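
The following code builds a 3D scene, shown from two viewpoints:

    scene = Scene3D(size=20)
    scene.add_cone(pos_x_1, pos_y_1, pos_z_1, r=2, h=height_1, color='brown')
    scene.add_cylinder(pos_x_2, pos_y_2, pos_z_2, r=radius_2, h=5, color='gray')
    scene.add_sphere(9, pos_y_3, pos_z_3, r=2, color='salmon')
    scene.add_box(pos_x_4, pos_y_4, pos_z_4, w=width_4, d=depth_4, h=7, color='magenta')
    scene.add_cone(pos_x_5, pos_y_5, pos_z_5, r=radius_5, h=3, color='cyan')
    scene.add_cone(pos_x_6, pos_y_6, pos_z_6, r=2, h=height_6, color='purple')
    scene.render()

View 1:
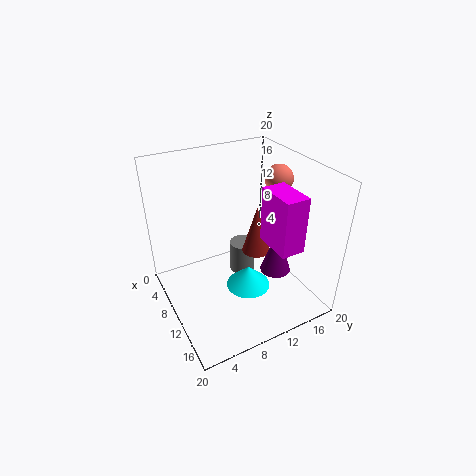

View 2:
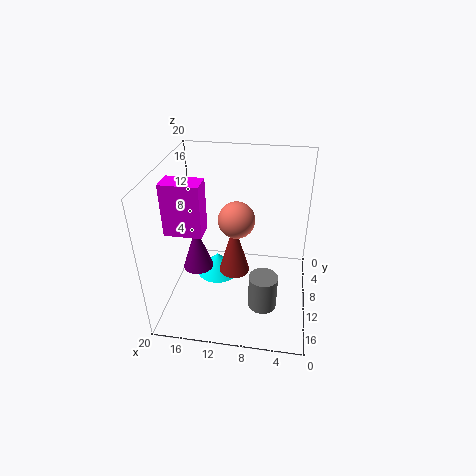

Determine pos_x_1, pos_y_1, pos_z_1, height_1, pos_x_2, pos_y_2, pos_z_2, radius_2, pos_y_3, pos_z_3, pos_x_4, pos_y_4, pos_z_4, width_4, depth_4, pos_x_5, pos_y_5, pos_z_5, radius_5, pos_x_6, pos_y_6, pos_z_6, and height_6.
pos_x_1 = 10; pos_y_1 = 13; pos_z_1 = 7; height_1 = 7; pos_x_2 = 6; pos_y_2 = 13; pos_z_2 = 1; radius_2 = 2; pos_y_3 = 17; pos_z_3 = 17; pos_x_4 = 14; pos_y_4 = 11; pos_z_4 = 12; width_4 = 5; depth_4 = 3; pos_x_5 = 13; pos_y_5 = 10; pos_z_5 = 4; radius_5 = 3; pos_x_6 = 15; pos_y_6 = 13; pos_z_6 = 7; height_6 = 6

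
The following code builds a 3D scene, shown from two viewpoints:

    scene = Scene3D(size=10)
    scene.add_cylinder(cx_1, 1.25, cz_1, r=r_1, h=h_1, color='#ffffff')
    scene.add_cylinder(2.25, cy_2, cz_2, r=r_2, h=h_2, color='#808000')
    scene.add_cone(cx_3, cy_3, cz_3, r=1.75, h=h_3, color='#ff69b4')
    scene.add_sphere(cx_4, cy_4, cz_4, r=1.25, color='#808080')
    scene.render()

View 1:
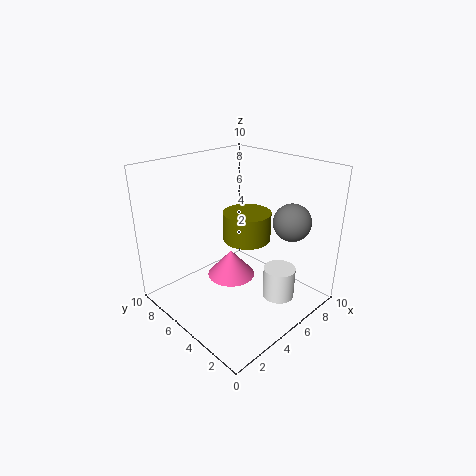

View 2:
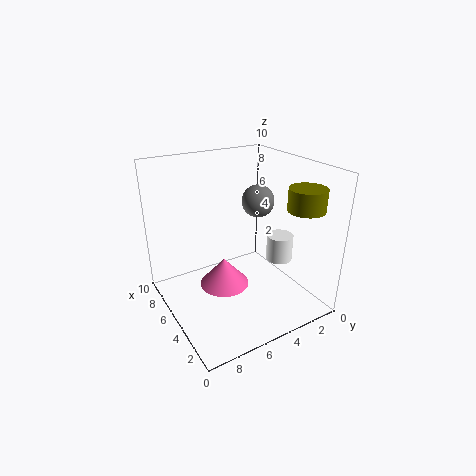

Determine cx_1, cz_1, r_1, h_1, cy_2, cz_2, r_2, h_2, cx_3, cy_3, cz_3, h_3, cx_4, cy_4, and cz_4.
cx_1 = 5; cz_1 = 2.25; r_1 = 1; h_1 = 2; cy_2 = 1.5; cz_2 = 7.25; r_2 = 1.25; h_2 = 1.5; cx_3 = 5.25; cy_3 = 6; cz_3 = 1.5; h_3 = 2; cx_4 = 7; cy_4 = 2; cz_4 = 6.5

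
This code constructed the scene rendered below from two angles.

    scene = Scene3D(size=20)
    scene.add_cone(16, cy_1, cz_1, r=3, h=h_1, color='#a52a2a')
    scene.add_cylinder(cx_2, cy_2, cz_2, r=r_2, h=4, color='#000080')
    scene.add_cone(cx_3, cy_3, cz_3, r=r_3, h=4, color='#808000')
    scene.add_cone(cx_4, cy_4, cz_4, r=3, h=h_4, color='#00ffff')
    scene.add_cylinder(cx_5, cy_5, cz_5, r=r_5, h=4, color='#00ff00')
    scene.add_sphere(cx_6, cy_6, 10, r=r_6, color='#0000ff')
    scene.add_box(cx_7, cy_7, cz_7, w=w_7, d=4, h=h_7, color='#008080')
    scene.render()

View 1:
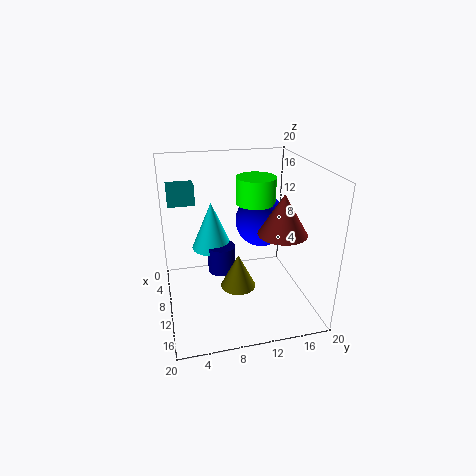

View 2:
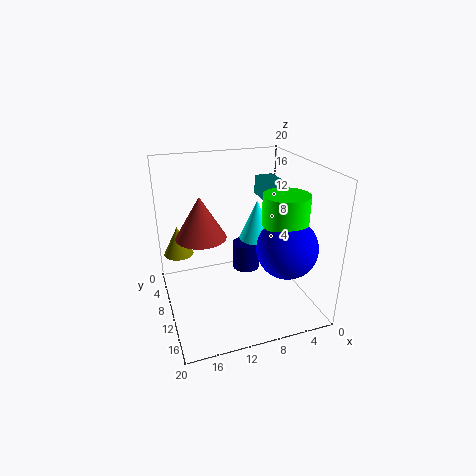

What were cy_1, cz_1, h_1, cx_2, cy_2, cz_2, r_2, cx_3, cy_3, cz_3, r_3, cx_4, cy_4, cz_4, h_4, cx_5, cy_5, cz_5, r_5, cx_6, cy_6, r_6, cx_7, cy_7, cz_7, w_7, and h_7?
cy_1 = 14; cz_1 = 13; h_1 = 5; cx_2 = 8; cy_2 = 8; cz_2 = 4; r_2 = 2; cx_3 = 18; cy_3 = 8; cz_3 = 8; r_3 = 2; cx_4 = 6; cy_4 = 7; cz_4 = 7; h_4 = 7; cx_5 = 5; cy_5 = 14; cz_5 = 13; r_5 = 3; cx_6 = 5; cy_6 = 15; r_6 = 4; cx_7 = 1; cy_7 = 1; cz_7 = 13; w_7 = 3; h_7 = 3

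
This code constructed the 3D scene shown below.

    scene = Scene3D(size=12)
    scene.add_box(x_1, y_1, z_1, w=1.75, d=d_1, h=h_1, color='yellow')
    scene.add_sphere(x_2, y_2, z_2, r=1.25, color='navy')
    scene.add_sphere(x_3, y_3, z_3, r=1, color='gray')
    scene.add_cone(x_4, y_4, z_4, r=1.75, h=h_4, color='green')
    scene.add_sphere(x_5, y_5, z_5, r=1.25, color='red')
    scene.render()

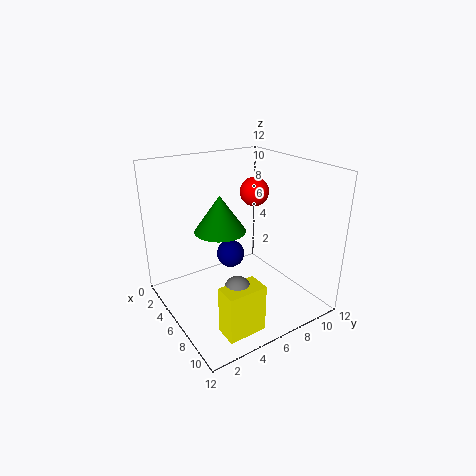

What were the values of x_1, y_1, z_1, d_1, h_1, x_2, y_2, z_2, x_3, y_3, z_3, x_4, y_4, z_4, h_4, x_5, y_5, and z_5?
x_1 = 9.5, y_1 = 2, z_1 = 0.75, d_1 = 3, h_1 = 3.75, x_2 = 4, y_2 = 6.5, z_2 = 3.5, x_3 = 9.75, y_3 = 3.5, z_3 = 4, x_4 = 8.75, y_4 = 2.75, z_4 = 8.5, h_4 = 2.5, x_5 = 4.75, y_5 = 8.5, z_5 = 9.25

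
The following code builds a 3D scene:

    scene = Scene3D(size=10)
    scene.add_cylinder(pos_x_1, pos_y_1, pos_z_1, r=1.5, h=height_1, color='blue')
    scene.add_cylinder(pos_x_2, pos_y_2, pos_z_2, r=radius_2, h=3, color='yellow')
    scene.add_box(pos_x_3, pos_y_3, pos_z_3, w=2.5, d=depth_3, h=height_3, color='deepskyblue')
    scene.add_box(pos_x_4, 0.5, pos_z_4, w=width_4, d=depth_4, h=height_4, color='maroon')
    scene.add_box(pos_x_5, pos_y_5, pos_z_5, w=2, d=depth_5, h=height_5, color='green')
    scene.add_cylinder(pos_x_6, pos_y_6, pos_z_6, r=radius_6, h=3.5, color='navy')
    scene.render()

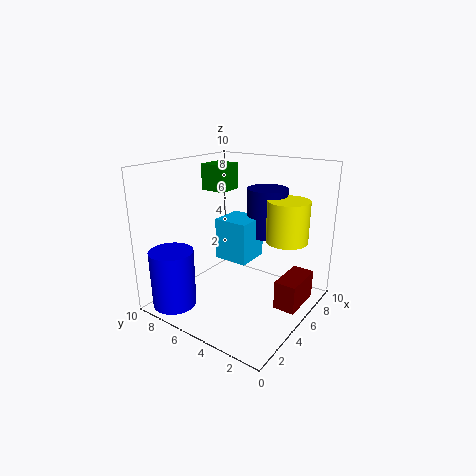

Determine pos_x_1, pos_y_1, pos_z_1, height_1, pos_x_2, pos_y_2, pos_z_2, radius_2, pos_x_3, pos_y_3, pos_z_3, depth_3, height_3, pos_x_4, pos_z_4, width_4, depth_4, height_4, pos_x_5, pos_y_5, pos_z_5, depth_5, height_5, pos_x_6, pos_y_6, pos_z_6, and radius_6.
pos_x_1 = 1.5; pos_y_1 = 8; pos_z_1 = 0.5; height_1 = 4; pos_x_2 = 7.5; pos_y_2 = 2.5; pos_z_2 = 4.5; radius_2 = 1.5; pos_x_3 = 5; pos_y_3 = 4.5; pos_z_3 = 3; depth_3 = 2.5; height_3 = 3; pos_x_4 = 5; pos_z_4 = 0.5; width_4 = 3; depth_4 = 1.5; height_4 = 2; pos_x_5 = 6.5; pos_y_5 = 7.5; pos_z_5 = 7.5; depth_5 = 2; height_5 = 2; pos_x_6 = 8; pos_y_6 = 4.5; pos_z_6 = 4.5; radius_6 = 1.5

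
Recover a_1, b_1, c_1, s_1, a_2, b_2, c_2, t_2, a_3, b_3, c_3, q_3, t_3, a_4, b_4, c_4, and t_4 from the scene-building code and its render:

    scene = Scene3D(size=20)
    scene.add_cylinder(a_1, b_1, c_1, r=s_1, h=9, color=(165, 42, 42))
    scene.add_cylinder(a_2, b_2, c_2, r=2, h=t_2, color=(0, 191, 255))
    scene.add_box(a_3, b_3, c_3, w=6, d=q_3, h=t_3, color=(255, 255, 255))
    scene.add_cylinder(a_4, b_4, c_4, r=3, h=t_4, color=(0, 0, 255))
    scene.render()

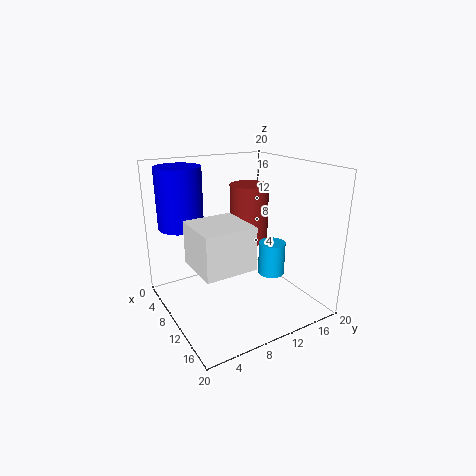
a_1 = 5, b_1 = 15, c_1 = 7, s_1 = 3, a_2 = 10, b_2 = 16, c_2 = 3, t_2 = 5, a_3 = 13, b_3 = 1, c_3 = 10, q_3 = 6, t_3 = 5, a_4 = 7, b_4 = 3, c_4 = 12, t_4 = 8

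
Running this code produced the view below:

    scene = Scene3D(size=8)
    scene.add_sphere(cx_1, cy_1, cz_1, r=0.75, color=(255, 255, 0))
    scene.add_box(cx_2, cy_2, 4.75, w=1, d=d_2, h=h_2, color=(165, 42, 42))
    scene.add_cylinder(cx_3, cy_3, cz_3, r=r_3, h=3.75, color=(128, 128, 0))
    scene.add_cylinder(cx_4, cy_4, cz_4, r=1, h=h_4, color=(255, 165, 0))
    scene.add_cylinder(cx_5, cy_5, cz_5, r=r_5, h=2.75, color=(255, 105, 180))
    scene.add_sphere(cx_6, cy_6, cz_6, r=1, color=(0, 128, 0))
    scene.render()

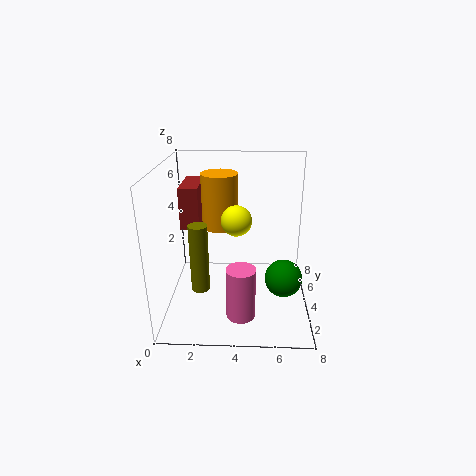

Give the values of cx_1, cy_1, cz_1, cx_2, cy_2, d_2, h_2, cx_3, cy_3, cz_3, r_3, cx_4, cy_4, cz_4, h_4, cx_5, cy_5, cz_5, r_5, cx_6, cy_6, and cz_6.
cx_1 = 4; cy_1 = 2.25; cz_1 = 5.75; cx_2 = 1; cy_2 = 3.25; d_2 = 2.5; h_2 = 2.25; cx_3 = 2; cy_3 = 2.75; cz_3 = 1.5; r_3 = 0.5; cx_4 = 3; cy_4 = 4.5; cz_4 = 4.5; h_4 = 3; cx_5 = 4.25; cy_5 = 1.5; cz_5 = 0.75; r_5 = 0.75; cx_6 = 6.5; cy_6 = 2.75; cz_6 = 2.25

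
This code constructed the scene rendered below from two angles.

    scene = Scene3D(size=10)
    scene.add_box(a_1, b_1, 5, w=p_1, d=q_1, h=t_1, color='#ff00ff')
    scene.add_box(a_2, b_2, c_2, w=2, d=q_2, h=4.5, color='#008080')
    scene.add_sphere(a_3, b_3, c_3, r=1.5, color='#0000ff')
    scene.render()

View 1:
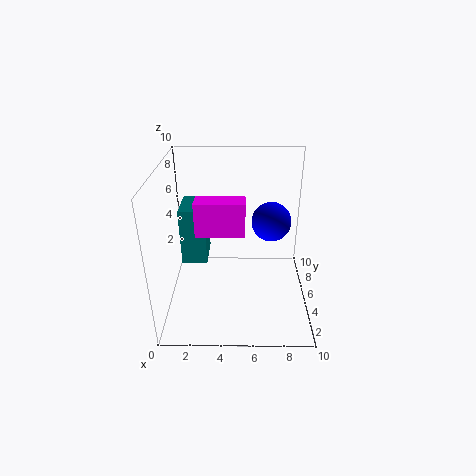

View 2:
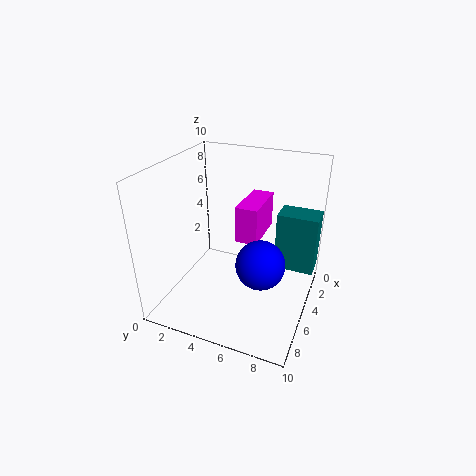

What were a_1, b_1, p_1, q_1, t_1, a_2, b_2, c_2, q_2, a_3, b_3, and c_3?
a_1 = 2; b_1 = 5; p_1 = 3.5; q_1 = 1.5; t_1 = 2.5; a_2 = 0.5; b_2 = 7; c_2 = 1.5; q_2 = 3; a_3 = 7.5; b_3 = 7.5; c_3 = 5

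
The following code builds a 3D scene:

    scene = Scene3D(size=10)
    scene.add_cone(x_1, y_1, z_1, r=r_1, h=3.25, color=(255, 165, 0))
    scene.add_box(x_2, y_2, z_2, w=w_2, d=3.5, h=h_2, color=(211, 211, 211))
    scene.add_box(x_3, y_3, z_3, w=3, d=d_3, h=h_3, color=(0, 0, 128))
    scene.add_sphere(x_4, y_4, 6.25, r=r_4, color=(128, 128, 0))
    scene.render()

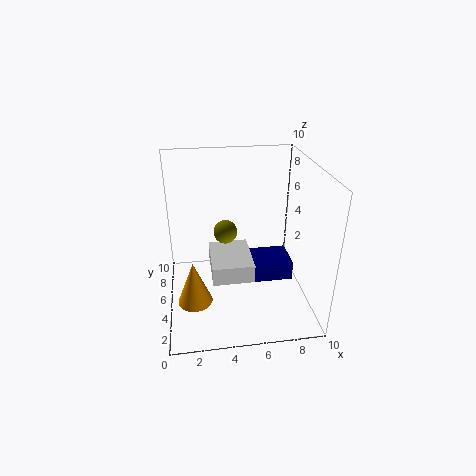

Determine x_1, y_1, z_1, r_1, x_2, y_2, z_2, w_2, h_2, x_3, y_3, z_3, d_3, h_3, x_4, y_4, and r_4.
x_1 = 1.75, y_1 = 4.5, z_1 = 0.25, r_1 = 1.25, x_2 = 3, y_2 = 2.5, z_2 = 3, w_2 = 2.75, h_2 = 1.25, x_3 = 5.25, y_3 = 2.5, z_3 = 3, d_3 = 2.25, h_3 = 1.25, x_4 = 4, y_4 = 3.75, r_4 = 0.75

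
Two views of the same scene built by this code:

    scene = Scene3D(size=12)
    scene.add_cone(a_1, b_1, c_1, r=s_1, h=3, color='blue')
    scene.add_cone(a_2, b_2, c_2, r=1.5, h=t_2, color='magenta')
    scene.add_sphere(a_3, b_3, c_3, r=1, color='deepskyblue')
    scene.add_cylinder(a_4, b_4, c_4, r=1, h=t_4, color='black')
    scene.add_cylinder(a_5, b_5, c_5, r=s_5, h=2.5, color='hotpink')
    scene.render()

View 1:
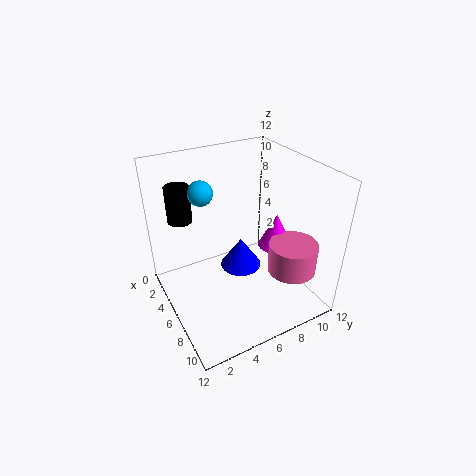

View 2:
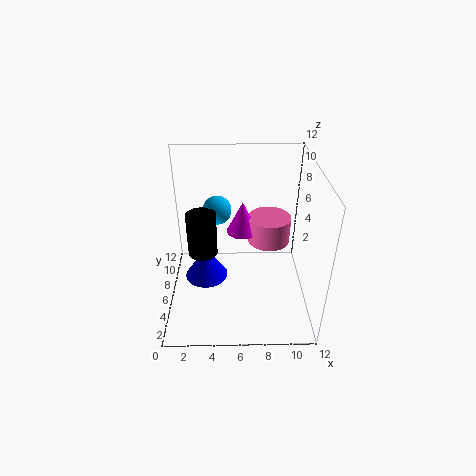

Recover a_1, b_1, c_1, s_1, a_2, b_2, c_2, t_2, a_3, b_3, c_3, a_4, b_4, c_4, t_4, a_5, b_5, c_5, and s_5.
a_1 = 3, b_1 = 8, c_1 = 0.5, s_1 = 2, a_2 = 6.5, b_2 = 9.5, c_2 = 4.5, t_2 = 3, a_3 = 4.5, b_3 = 3.5, c_3 = 10, a_4 = 3.5, b_4 = 2, c_4 = 7.5, t_4 = 3, a_5 = 9, b_5 = 9.5, c_5 = 3.5, s_5 = 2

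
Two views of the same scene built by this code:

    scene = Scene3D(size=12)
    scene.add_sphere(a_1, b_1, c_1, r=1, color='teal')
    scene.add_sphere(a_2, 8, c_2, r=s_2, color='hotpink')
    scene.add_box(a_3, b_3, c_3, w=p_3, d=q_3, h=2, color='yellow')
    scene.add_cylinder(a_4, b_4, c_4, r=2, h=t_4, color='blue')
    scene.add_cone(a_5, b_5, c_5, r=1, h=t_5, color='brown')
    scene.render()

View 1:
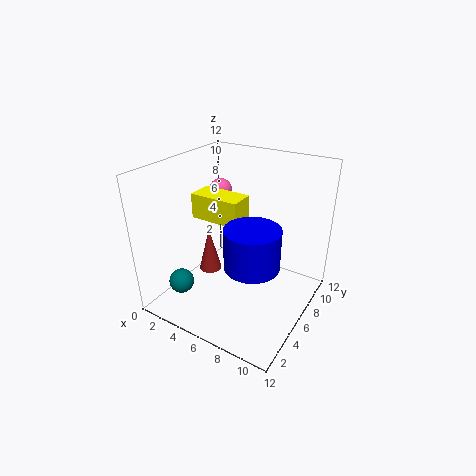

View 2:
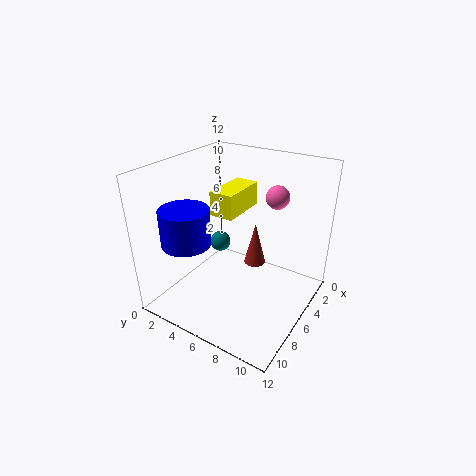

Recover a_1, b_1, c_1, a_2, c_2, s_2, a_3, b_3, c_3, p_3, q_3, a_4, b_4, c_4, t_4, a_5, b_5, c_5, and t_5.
a_1 = 3, b_1 = 2, c_1 = 3, a_2 = 3, c_2 = 9, s_2 = 1, a_3 = 3, b_3 = 4, c_3 = 8, p_3 = 4, q_3 = 2, a_4 = 9, b_4 = 3, c_4 = 6, t_4 = 3, a_5 = 3, b_5 = 6, c_5 = 2, t_5 = 4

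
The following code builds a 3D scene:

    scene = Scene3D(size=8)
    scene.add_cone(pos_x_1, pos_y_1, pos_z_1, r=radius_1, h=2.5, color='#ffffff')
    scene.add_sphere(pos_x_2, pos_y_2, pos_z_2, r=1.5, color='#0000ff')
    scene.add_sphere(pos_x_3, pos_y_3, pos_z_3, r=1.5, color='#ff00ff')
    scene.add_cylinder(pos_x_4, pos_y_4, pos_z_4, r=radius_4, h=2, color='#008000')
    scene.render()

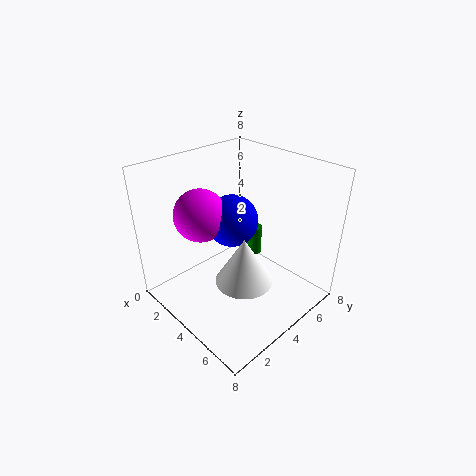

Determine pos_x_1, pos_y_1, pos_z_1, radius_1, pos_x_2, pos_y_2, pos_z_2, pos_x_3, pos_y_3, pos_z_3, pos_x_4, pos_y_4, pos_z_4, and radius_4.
pos_x_1 = 5.5, pos_y_1 = 3, pos_z_1 = 2.5, radius_1 = 1.5, pos_x_2 = 3, pos_y_2 = 4.5, pos_z_2 = 4.5, pos_x_3 = 2, pos_y_3 = 3, pos_z_3 = 5, pos_x_4 = 2, pos_y_4 = 7.5, pos_z_4 = 0.5, radius_4 = 0.5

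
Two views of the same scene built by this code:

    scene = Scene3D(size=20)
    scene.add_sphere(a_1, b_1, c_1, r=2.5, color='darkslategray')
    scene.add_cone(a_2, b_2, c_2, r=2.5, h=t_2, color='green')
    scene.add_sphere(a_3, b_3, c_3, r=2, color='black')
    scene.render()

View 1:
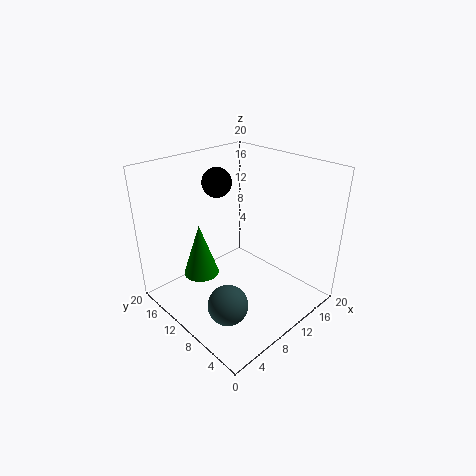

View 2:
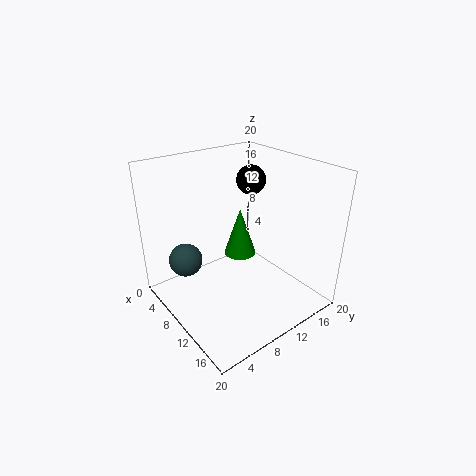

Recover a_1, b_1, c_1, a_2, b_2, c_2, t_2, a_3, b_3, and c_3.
a_1 = 3.5
b_1 = 5
c_1 = 5
a_2 = 6
b_2 = 13.5
c_2 = 4.5
t_2 = 7.5
a_3 = 9
b_3 = 13
c_3 = 17.5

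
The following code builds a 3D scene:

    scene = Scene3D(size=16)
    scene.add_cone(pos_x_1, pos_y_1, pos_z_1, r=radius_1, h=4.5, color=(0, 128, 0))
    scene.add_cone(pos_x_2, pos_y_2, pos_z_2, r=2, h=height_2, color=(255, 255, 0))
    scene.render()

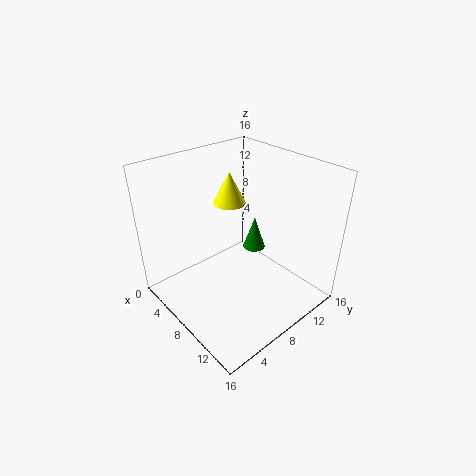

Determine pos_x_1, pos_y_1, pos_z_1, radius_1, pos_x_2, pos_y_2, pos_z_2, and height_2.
pos_x_1 = 4; pos_y_1 = 14.5; pos_z_1 = 2; radius_1 = 1.5; pos_x_2 = 3; pos_y_2 = 11; pos_z_2 = 9.5; height_2 = 4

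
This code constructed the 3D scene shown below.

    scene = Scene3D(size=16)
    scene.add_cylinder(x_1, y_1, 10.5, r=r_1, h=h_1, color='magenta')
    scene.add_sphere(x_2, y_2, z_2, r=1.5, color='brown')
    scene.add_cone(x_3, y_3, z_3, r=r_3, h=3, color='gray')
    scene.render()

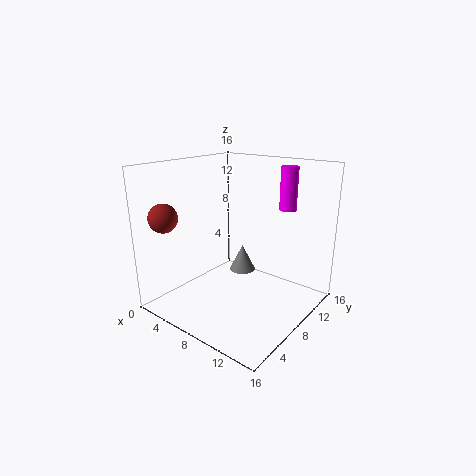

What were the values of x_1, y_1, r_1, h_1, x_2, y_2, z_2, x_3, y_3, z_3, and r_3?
x_1 = 11
y_1 = 13.5
r_1 = 1
h_1 = 5
x_2 = 3.5
y_2 = 1.5
z_2 = 11
x_3 = 7.5
y_3 = 9.5
z_3 = 3.5
r_3 = 1.5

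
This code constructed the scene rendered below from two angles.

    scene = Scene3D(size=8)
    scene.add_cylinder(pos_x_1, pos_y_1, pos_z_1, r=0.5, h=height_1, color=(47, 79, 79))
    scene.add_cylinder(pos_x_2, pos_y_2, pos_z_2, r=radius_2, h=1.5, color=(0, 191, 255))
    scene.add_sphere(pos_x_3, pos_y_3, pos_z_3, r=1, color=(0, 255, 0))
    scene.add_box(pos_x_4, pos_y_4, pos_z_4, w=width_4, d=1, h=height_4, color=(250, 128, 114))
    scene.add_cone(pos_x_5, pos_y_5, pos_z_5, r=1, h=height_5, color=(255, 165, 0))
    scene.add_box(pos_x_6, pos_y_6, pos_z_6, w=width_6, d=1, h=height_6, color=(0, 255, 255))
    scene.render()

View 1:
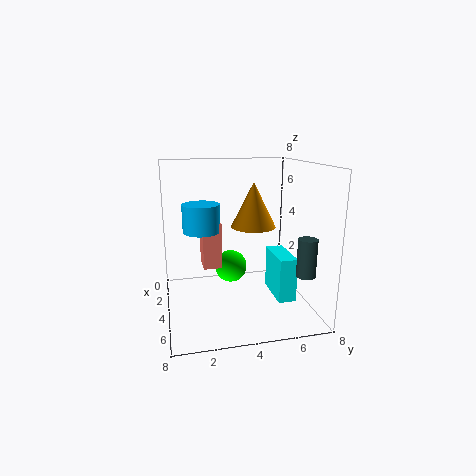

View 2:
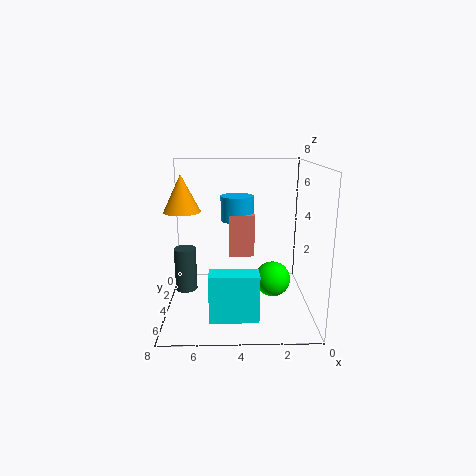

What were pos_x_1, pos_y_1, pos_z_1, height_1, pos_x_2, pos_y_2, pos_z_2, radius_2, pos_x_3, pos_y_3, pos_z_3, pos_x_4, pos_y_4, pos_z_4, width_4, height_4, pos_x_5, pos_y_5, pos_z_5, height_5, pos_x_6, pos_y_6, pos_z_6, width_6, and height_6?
pos_x_1 = 6.5; pos_y_1 = 7; pos_z_1 = 2.5; height_1 = 2; pos_x_2 = 4; pos_y_2 = 2; pos_z_2 = 4.5; radius_2 = 1; pos_x_3 = 2; pos_y_3 = 4; pos_z_3 = 1.5; pos_x_4 = 3; pos_y_4 = 2; pos_z_4 = 2.5; width_4 = 1.5; height_4 = 2.5; pos_x_5 = 7; pos_y_5 = 4; pos_z_5 = 5.5; height_5 = 2; pos_x_6 = 3; pos_y_6 = 6; pos_z_6 = 0.5; width_6 = 2.5; height_6 = 2.5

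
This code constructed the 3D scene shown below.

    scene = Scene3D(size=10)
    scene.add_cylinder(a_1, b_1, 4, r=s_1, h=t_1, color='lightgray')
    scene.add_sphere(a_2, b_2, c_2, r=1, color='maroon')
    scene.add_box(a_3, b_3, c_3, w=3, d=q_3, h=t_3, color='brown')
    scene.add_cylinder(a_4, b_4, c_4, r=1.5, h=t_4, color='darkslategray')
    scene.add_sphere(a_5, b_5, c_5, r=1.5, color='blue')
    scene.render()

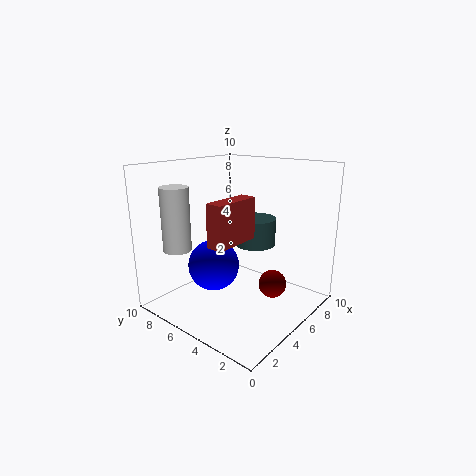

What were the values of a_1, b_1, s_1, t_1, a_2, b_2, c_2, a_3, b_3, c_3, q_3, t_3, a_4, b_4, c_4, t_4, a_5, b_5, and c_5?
a_1 = 2.5, b_1 = 8.5, s_1 = 1, t_1 = 4.5, a_2 = 6.5, b_2 = 3, c_2 = 1.5, a_3 = 0.5, b_3 = 2.5, c_3 = 6, q_3 = 1, t_3 = 2.5, a_4 = 7, b_4 = 5, c_4 = 4, t_4 = 2, a_5 = 1.5, b_5 = 4, c_5 = 4.5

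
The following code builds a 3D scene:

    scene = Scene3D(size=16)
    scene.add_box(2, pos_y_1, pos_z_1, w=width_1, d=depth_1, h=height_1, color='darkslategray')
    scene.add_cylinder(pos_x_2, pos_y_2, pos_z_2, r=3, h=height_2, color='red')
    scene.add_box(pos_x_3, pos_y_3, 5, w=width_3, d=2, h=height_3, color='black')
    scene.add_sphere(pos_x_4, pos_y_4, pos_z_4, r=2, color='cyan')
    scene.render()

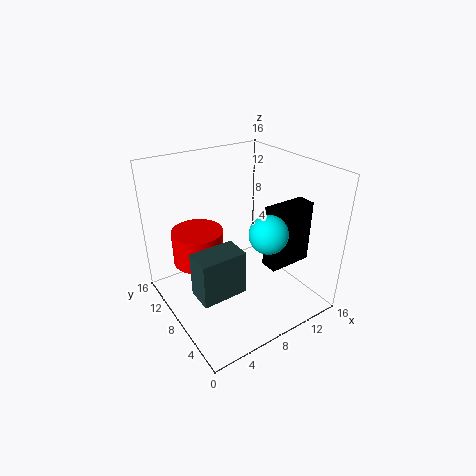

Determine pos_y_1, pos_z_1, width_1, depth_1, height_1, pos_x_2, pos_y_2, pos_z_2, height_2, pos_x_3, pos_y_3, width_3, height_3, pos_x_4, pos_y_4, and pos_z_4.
pos_y_1 = 5, pos_z_1 = 3, width_1 = 5, depth_1 = 3, height_1 = 5, pos_x_2 = 5, pos_y_2 = 12, pos_z_2 = 4, height_2 = 4, pos_x_3 = 10, pos_y_3 = 4, width_3 = 5, height_3 = 7, pos_x_4 = 9, pos_y_4 = 4, pos_z_4 = 10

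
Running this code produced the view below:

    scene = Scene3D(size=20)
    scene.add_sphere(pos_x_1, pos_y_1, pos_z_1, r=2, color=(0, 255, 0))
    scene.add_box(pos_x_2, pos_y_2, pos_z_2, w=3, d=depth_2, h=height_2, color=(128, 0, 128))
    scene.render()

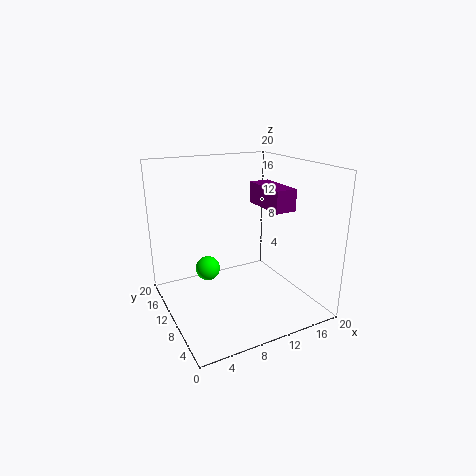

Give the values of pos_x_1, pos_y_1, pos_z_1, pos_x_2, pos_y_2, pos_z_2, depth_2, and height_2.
pos_x_1 = 8.5, pos_y_1 = 18, pos_z_1 = 2, pos_x_2 = 13.5, pos_y_2 = 6, pos_z_2 = 14, depth_2 = 7, height_2 = 3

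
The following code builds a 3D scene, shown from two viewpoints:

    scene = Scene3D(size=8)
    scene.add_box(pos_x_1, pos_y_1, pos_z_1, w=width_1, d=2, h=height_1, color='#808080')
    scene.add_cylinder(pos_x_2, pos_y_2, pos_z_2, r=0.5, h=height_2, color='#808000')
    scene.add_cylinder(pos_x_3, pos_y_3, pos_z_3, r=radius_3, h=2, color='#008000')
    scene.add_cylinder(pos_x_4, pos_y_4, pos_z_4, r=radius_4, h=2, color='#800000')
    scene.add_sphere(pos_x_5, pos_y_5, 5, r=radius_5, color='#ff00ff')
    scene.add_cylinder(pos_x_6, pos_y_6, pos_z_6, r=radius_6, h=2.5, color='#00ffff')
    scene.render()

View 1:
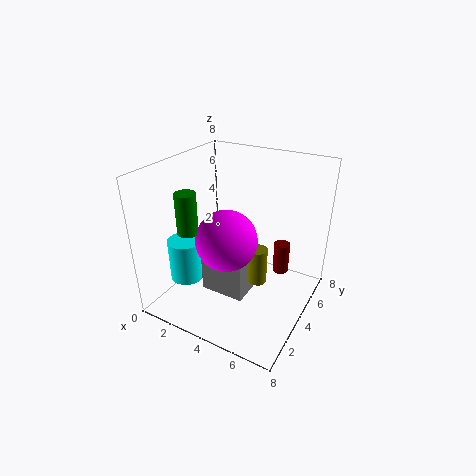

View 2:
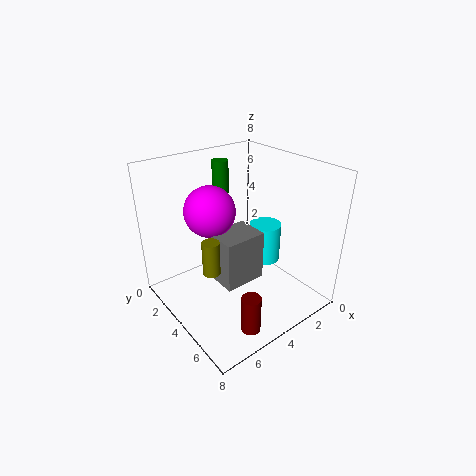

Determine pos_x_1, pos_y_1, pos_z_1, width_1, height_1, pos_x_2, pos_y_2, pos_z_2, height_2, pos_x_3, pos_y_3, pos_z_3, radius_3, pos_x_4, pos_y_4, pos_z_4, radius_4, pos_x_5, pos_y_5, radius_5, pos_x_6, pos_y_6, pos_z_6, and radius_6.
pos_x_1 = 2.5, pos_y_1 = 2.5, pos_z_1 = 1, width_1 = 2.5, height_1 = 3, pos_x_2 = 5.5, pos_y_2 = 3.5, pos_z_2 = 2, height_2 = 2, pos_x_3 = 3, pos_y_3 = 1, pos_z_3 = 5.5, radius_3 = 0.5, pos_x_4 = 5.5, pos_y_4 = 7, pos_z_4 = 0.5, radius_4 = 0.5, pos_x_5 = 4.5, pos_y_5 = 2, radius_5 = 1.5, pos_x_6 = 1, pos_y_6 = 3, pos_z_6 = 1, radius_6 = 1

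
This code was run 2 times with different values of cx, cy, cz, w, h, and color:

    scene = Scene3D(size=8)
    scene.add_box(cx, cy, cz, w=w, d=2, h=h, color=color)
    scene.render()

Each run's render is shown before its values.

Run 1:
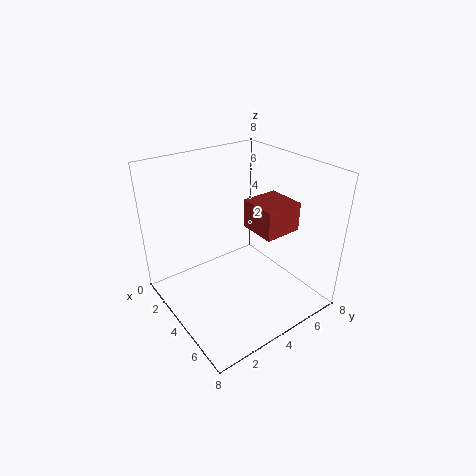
cx = 4.5
cy = 4
cz = 5
w = 2
h = 1.5
color = 'brown'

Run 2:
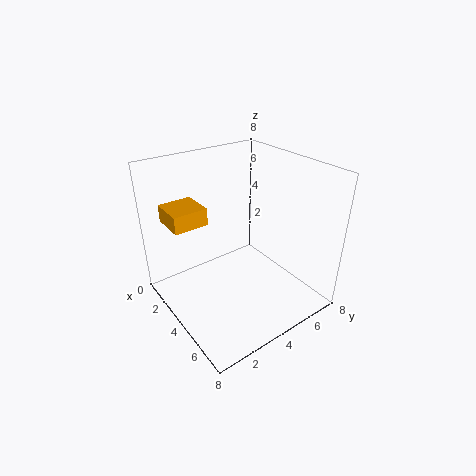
cx = 0.5
cy = 1
cz = 4.5
w = 2
h = 1
color = 'orange'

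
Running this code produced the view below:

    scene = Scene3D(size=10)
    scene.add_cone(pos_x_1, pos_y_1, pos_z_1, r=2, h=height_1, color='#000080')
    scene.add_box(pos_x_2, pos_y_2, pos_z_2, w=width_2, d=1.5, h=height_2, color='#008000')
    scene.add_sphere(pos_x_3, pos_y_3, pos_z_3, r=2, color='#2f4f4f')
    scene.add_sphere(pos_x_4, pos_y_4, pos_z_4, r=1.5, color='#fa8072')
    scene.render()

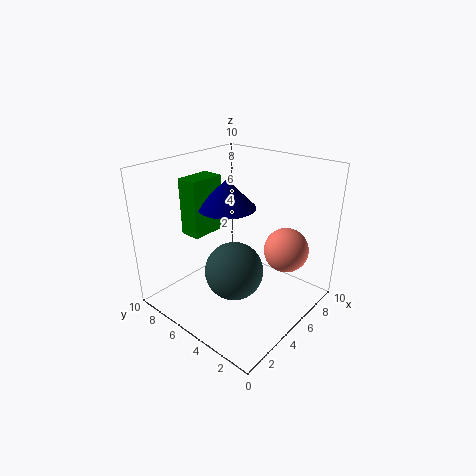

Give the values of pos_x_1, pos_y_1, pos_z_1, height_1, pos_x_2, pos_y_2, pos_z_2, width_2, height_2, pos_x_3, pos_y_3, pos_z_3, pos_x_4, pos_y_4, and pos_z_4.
pos_x_1 = 5
pos_y_1 = 6
pos_z_1 = 7
height_1 = 2
pos_x_2 = 3
pos_y_2 = 7
pos_z_2 = 5
width_2 = 2.5
height_2 = 4
pos_x_3 = 4
pos_y_3 = 4.5
pos_z_3 = 3
pos_x_4 = 6.5
pos_y_4 = 2
pos_z_4 = 4.5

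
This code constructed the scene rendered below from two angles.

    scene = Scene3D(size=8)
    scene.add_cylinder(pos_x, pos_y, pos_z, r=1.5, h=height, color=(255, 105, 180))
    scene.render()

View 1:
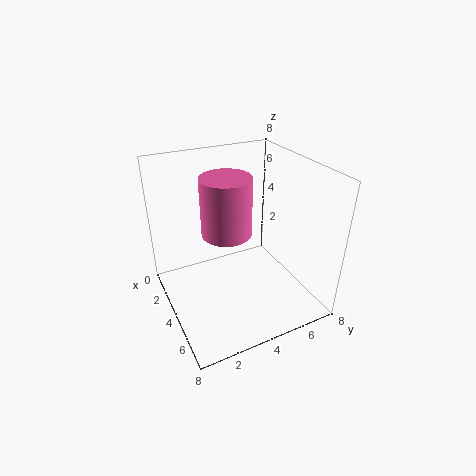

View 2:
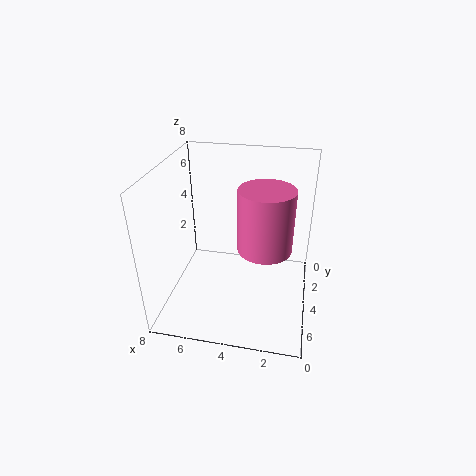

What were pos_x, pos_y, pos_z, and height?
pos_x = 2.5
pos_y = 4
pos_z = 3.5
height = 3.5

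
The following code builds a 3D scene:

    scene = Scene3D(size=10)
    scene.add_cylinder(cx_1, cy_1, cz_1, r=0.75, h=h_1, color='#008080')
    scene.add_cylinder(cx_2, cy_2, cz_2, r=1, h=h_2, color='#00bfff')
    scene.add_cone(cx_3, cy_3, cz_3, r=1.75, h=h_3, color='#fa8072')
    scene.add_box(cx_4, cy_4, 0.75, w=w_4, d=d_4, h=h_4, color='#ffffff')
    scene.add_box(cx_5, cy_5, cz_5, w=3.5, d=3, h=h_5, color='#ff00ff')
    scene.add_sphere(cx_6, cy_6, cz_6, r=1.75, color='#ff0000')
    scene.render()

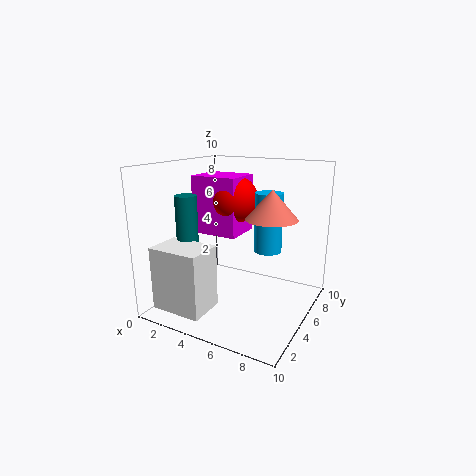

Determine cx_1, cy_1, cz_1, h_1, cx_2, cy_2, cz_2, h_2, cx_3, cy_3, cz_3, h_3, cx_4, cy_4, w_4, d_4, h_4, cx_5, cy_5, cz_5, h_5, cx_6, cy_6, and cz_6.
cx_1 = 2; cy_1 = 3.25; cz_1 = 4; h_1 = 4; cx_2 = 6.5; cy_2 = 6.75; cz_2 = 3.75; h_2 = 4.25; cx_3 = 7.25; cy_3 = 5.5; cz_3 = 6.5; h_3 = 2; cx_4 = 1; cy_4 = 0.5; w_4 = 3.5; d_4 = 2.5; h_4 = 4.25; cx_5 = 1; cy_5 = 5.25; cz_5 = 4.75; h_5 = 4.25; cx_6 = 3.75; cy_6 = 6.75; cz_6 = 7.25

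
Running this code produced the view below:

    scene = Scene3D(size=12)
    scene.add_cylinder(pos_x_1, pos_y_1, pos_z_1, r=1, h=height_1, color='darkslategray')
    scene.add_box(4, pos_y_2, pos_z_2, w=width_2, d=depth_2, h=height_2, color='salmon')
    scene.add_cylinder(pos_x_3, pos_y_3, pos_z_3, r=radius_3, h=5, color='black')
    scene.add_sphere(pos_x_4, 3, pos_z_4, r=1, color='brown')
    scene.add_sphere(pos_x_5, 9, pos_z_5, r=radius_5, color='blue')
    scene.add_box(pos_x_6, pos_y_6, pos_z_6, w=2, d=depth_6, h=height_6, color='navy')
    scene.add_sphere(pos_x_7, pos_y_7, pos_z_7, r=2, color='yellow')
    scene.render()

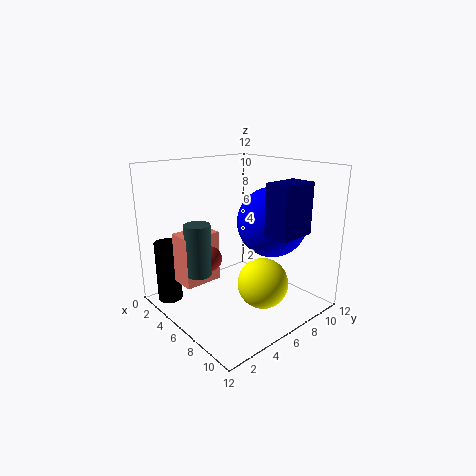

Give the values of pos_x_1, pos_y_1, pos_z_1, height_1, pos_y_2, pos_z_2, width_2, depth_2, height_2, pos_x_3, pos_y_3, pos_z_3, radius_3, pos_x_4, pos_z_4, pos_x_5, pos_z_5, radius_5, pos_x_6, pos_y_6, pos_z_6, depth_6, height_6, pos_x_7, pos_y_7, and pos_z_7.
pos_x_1 = 6
pos_y_1 = 2
pos_z_1 = 4
height_1 = 4
pos_y_2 = 1
pos_z_2 = 3
width_2 = 2
depth_2 = 3
height_2 = 4
pos_x_3 = 3
pos_y_3 = 1
pos_z_3 = 1
radius_3 = 1
pos_x_4 = 6
pos_z_4 = 5
pos_x_5 = 7
pos_z_5 = 7
radius_5 = 3
pos_x_6 = 9
pos_y_6 = 6
pos_z_6 = 7
depth_6 = 3
height_6 = 4
pos_x_7 = 9
pos_y_7 = 6
pos_z_7 = 3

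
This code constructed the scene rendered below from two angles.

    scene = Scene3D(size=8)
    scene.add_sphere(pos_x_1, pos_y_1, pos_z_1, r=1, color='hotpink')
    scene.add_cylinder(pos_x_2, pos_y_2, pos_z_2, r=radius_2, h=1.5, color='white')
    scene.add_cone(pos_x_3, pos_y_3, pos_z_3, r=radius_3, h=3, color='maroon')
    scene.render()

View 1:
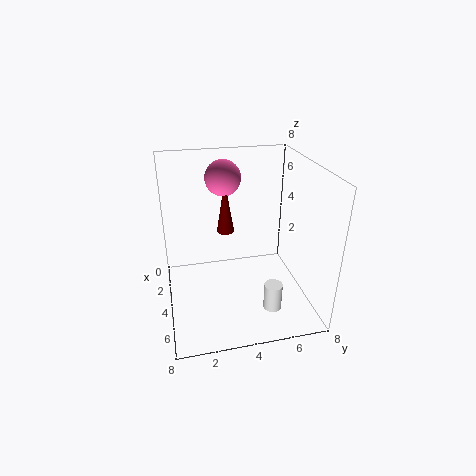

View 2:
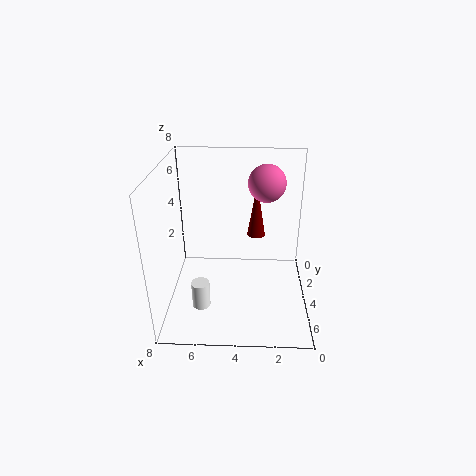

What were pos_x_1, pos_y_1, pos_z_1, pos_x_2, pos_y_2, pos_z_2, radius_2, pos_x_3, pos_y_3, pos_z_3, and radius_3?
pos_x_1 = 2.5; pos_y_1 = 3.5; pos_z_1 = 7; pos_x_2 = 6; pos_y_2 = 5.5; pos_z_2 = 0.5; radius_2 = 0.5; pos_x_3 = 3; pos_y_3 = 3.5; pos_z_3 = 4; radius_3 = 0.5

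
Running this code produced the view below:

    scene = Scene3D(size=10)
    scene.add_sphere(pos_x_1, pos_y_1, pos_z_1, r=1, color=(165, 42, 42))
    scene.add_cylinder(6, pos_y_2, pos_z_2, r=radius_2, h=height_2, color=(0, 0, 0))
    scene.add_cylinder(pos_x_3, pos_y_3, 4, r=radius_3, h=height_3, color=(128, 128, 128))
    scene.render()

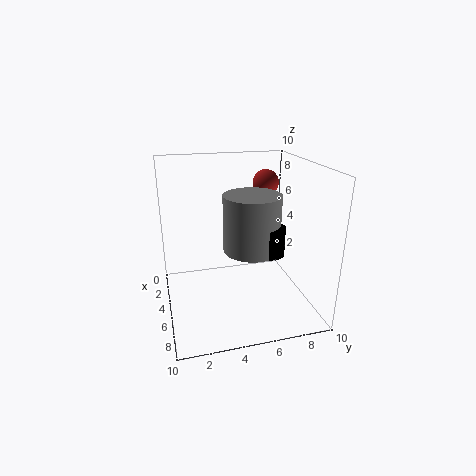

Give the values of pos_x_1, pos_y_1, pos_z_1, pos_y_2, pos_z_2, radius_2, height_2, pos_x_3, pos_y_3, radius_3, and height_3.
pos_x_1 = 2; pos_y_1 = 8; pos_z_1 = 8; pos_y_2 = 7; pos_z_2 = 4; radius_2 = 1; height_2 = 2; pos_x_3 = 5; pos_y_3 = 6; radius_3 = 2; height_3 = 4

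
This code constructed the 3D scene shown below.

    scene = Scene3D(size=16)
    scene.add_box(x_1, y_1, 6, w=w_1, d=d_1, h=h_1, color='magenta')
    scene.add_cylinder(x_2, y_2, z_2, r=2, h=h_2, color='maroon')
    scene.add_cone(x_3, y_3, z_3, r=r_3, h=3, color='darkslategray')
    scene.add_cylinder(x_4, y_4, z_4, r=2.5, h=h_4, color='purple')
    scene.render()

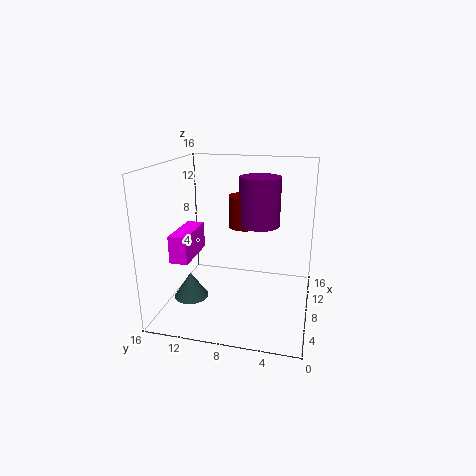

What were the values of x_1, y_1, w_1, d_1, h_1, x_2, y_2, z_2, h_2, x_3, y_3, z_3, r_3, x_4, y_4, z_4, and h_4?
x_1 = 4, y_1 = 12.5, w_1 = 5.5, d_1 = 2, h_1 = 3, x_2 = 13.5, y_2 = 8.5, z_2 = 7.5, h_2 = 4, x_3 = 7, y_3 = 13.5, z_3 = 0.5, r_3 = 2, x_4 = 13, y_4 = 6.5, z_4 = 8, h_4 = 6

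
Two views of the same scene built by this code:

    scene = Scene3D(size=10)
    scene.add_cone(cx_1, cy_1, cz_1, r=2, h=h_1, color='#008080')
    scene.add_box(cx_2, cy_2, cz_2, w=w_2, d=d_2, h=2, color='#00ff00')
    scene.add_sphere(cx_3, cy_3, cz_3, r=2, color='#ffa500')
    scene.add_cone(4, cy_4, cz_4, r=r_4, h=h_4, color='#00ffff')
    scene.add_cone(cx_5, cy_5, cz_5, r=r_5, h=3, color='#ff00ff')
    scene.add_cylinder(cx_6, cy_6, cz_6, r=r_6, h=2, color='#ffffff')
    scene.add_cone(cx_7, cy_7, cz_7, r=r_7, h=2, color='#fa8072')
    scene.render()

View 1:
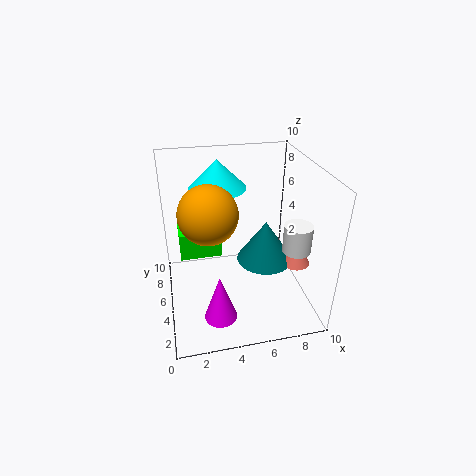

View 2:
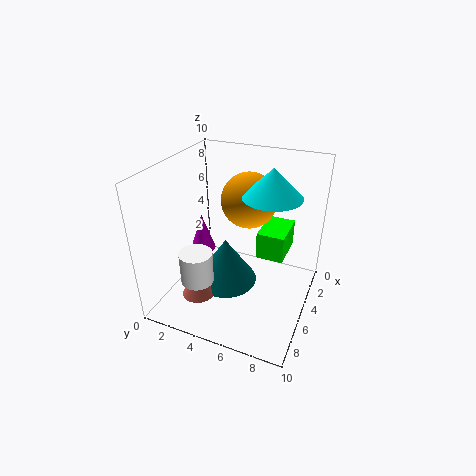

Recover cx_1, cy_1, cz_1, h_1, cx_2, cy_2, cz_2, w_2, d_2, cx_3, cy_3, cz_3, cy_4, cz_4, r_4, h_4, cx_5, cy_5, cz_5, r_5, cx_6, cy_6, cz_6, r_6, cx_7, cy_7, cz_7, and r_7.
cx_1 = 7
cy_1 = 5
cz_1 = 3
h_1 = 3
cx_2 = 1
cy_2 = 6
cz_2 = 3
w_2 = 3
d_2 = 2
cx_3 = 3
cy_3 = 5
cz_3 = 7
cy_4 = 7
cz_4 = 8
r_4 = 2
h_4 = 2
cx_5 = 3
cy_5 = 1
cz_5 = 2
r_5 = 1
cx_6 = 9
cy_6 = 4
cz_6 = 4
r_6 = 1
cx_7 = 9
cy_7 = 4
cz_7 = 3
r_7 = 1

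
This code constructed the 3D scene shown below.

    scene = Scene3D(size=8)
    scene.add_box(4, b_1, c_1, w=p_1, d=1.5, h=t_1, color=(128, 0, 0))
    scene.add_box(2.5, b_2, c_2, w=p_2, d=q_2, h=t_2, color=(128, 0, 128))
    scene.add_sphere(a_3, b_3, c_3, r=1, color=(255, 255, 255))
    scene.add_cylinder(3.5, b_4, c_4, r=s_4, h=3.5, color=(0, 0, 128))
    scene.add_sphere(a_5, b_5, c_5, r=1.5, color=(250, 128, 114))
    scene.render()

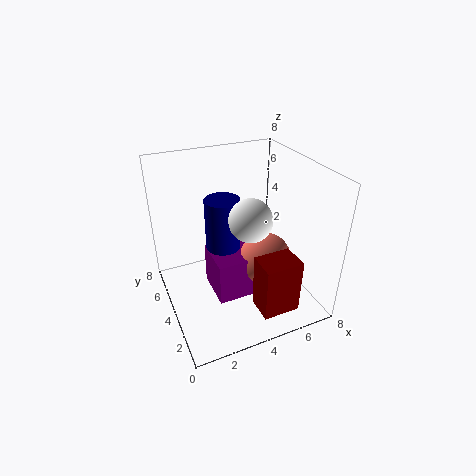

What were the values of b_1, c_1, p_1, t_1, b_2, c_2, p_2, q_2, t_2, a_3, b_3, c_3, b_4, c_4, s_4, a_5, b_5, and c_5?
b_1 = 0.5
c_1 = 1
p_1 = 2
t_1 = 3
b_2 = 3
c_2 = 0.5
p_2 = 2.5
q_2 = 2.5
t_2 = 2.5
a_3 = 3.5
b_3 = 1.5
c_3 = 6.5
b_4 = 5
c_4 = 2.5
s_4 = 1
a_5 = 5.5
b_5 = 3.5
c_5 = 2.5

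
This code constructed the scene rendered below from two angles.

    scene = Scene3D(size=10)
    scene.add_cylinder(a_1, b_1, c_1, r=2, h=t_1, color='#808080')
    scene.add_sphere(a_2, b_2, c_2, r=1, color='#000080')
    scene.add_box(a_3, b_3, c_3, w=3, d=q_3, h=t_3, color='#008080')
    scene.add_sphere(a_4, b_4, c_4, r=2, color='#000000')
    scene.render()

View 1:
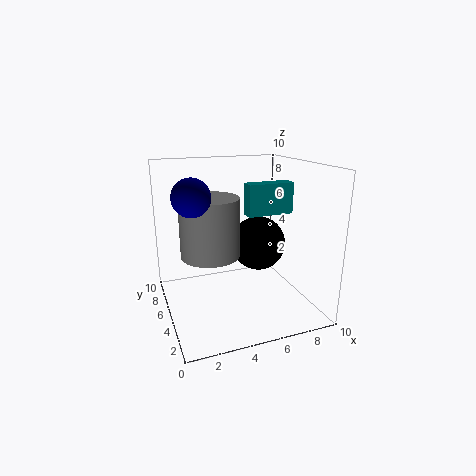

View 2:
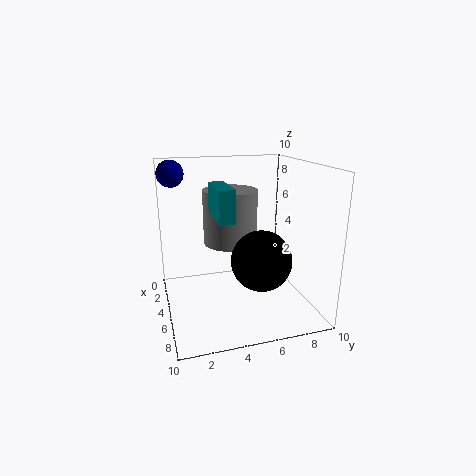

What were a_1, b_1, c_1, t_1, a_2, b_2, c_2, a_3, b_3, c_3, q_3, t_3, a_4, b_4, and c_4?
a_1 = 3; b_1 = 5; c_1 = 4; t_1 = 4; a_2 = 1; b_2 = 1; c_2 = 9; a_3 = 5; b_3 = 3; c_3 = 7; q_3 = 1; t_3 = 2; a_4 = 7; b_4 = 6; c_4 = 4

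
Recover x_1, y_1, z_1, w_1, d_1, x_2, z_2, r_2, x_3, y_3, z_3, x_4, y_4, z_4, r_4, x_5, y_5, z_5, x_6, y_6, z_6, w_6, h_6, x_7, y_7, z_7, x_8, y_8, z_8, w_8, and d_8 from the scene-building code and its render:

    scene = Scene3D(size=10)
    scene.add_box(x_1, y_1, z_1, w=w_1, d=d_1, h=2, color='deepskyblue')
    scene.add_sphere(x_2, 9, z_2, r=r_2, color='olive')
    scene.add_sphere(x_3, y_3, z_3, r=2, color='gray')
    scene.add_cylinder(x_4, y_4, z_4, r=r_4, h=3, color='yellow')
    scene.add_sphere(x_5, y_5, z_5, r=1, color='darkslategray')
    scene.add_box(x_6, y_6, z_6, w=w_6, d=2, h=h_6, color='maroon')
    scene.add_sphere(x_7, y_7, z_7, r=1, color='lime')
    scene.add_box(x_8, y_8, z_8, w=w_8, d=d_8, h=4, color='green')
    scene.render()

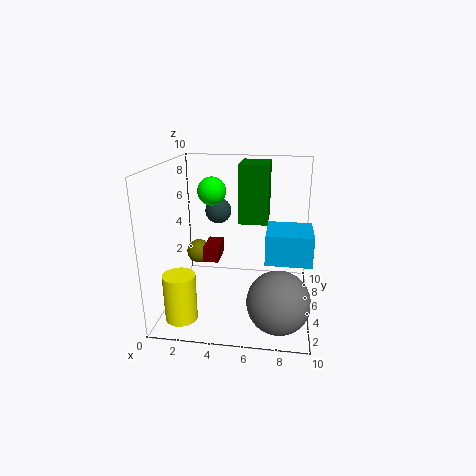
x_1 = 7; y_1 = 3; z_1 = 4; w_1 = 3; d_1 = 3; x_2 = 1; z_2 = 2; r_2 = 1; x_3 = 8; y_3 = 2; z_3 = 2; x_4 = 2; y_4 = 1; z_4 = 1; r_4 = 1; x_5 = 3; y_5 = 8; z_5 = 6; x_6 = 3; y_6 = 3; z_6 = 4; w_6 = 1; h_6 = 1; x_7 = 3; y_7 = 6; z_7 = 8; x_8 = 5; y_8 = 5; z_8 = 6; w_8 = 2; d_8 = 3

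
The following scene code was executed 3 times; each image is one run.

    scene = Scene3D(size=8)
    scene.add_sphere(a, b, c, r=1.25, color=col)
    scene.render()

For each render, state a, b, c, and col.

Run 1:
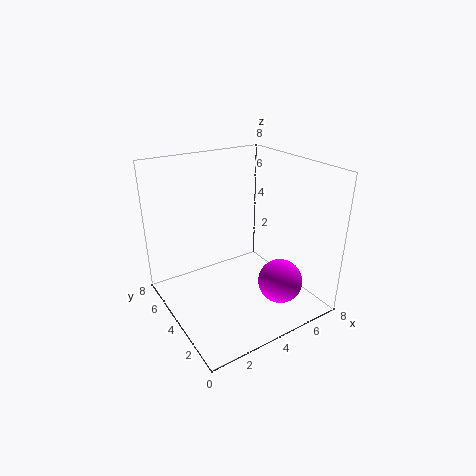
a = 5.75
b = 2.25
c = 1.5
col = 'magenta'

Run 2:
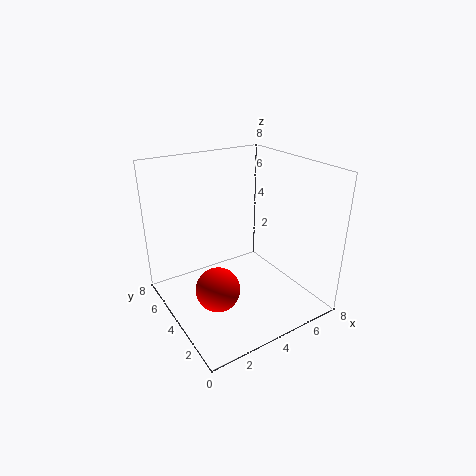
a = 2.5
b = 3.75
c = 1.25
col = 'red'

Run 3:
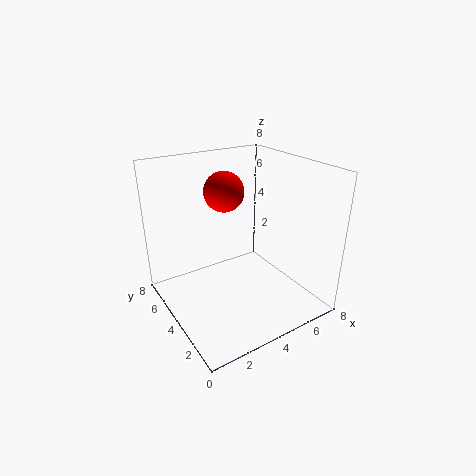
a = 4.75
b = 6.75
c = 5.75
col = 'red'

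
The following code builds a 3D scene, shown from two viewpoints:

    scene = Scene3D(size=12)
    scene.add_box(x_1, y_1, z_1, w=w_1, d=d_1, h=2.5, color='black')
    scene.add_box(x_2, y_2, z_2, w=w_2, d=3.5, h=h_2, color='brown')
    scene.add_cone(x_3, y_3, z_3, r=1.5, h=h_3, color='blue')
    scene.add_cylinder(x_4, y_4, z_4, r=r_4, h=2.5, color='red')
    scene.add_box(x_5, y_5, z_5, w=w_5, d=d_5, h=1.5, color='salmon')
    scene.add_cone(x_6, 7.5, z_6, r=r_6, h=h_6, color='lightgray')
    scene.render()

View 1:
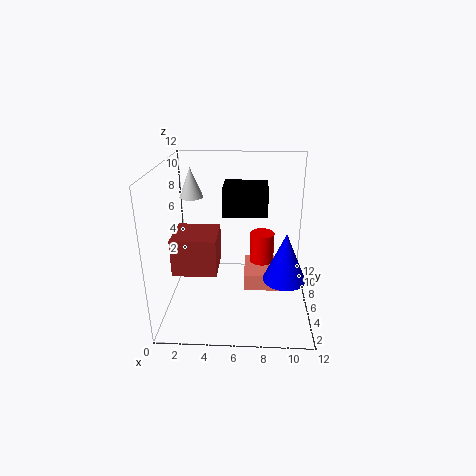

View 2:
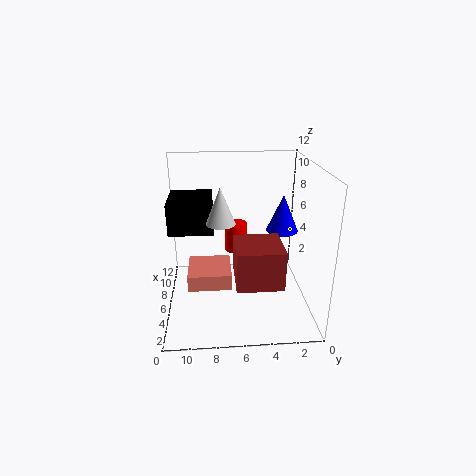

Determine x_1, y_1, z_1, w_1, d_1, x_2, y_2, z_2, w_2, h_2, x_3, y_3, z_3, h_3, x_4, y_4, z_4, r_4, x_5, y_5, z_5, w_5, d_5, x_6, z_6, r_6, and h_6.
x_1 = 4.5, y_1 = 8, z_1 = 7, w_1 = 4, d_1 = 3.5, x_2 = 1, y_2 = 3, z_2 = 4, w_2 = 3.5, h_2 = 3, x_3 = 9.5, y_3 = 1.5, z_3 = 5, h_3 = 3.5, x_4 = 8, y_4 = 6, z_4 = 4, r_4 = 1, x_5 = 6.5, y_5 = 6.5, z_5 = 0.5, w_5 = 4, d_5 = 4, x_6 = 2, z_6 = 9, r_6 = 1, h_6 = 2.5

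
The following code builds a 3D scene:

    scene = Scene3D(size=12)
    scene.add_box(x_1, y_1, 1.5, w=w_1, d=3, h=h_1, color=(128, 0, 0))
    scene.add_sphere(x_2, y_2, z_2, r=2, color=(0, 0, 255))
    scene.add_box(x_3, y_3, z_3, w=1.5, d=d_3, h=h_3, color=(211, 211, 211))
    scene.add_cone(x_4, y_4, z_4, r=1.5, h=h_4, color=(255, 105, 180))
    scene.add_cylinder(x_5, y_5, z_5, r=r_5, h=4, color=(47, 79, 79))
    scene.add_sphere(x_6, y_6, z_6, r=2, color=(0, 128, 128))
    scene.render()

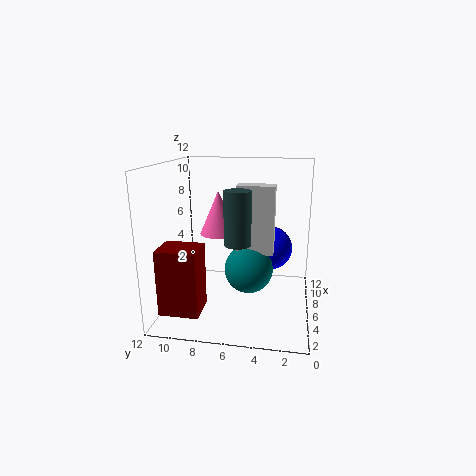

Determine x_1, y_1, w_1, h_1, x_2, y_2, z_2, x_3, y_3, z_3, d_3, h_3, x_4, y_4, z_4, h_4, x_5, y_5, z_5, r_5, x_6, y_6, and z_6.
x_1 = 0.5; y_1 = 8; w_1 = 2.5; h_1 = 5; x_2 = 9.5; y_2 = 3.5; z_2 = 4; x_3 = 5; y_3 = 3; z_3 = 5; d_3 = 3; h_3 = 5.5; x_4 = 5.5; y_4 = 7.5; z_4 = 6.5; h_4 = 3.5; x_5 = 3; y_5 = 5.5; z_5 = 6.5; r_5 = 1; x_6 = 5.5; y_6 = 5; z_6 = 3.5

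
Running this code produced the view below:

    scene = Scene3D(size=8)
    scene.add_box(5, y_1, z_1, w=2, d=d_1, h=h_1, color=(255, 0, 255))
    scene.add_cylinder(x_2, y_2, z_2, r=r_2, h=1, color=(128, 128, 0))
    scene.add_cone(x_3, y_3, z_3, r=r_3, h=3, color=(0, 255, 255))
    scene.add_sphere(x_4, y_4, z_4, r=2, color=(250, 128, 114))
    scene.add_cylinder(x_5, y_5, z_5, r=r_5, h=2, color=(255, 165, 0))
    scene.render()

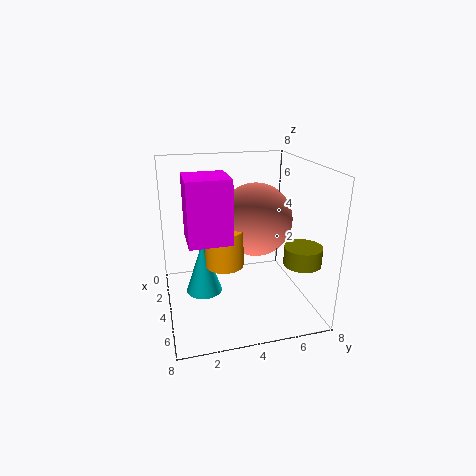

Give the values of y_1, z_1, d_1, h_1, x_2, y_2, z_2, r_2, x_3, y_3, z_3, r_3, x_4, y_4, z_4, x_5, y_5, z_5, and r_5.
y_1 = 1
z_1 = 5
d_1 = 2
h_1 = 3
x_2 = 6
y_2 = 7
z_2 = 3
r_2 = 1
x_3 = 4
y_3 = 2
z_3 = 1
r_3 = 1
x_4 = 4
y_4 = 5
z_4 = 5
x_5 = 5
y_5 = 3
z_5 = 3
r_5 = 1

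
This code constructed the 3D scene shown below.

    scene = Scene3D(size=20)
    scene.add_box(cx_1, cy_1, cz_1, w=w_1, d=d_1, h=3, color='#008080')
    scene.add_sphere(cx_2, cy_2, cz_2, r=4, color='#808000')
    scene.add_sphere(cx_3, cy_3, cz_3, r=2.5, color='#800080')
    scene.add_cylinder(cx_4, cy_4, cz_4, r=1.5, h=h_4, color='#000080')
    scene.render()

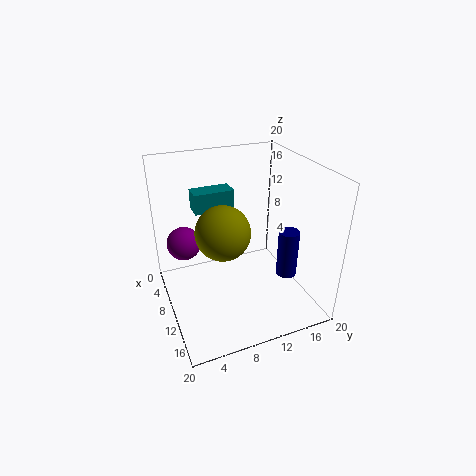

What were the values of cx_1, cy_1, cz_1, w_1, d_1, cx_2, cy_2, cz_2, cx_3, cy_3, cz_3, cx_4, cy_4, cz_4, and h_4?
cx_1 = 2, cy_1 = 5.5, cz_1 = 12, w_1 = 3, d_1 = 6, cx_2 = 8, cy_2 = 8.5, cz_2 = 10, cx_3 = 4.5, cy_3 = 3.5, cz_3 = 7.5, cx_4 = 12, cy_4 = 17, cz_4 = 3.5, h_4 = 7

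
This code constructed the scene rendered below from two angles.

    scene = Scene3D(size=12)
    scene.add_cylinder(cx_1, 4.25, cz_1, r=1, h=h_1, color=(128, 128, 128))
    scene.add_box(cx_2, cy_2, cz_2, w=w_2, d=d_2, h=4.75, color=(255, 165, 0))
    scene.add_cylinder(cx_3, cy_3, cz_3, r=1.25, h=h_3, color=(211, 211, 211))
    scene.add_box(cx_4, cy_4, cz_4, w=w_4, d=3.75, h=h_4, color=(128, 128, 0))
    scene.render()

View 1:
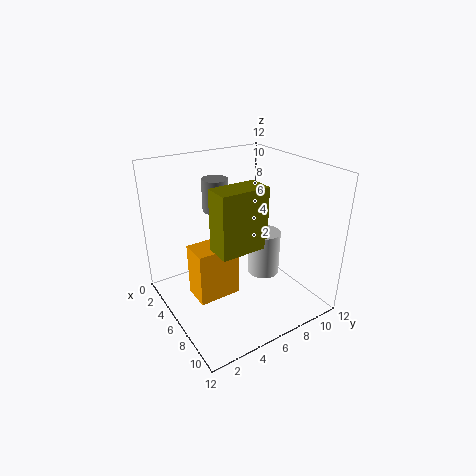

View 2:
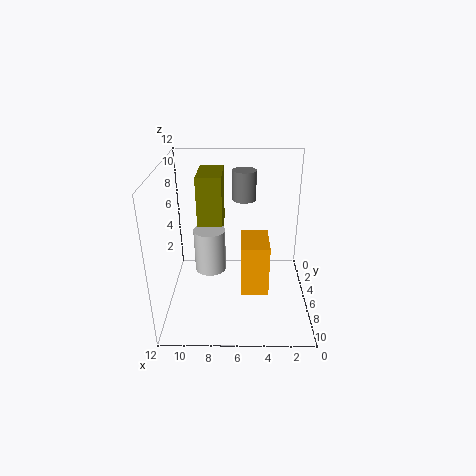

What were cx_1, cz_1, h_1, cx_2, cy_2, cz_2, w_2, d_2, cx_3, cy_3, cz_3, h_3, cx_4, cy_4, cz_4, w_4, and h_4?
cx_1 = 5.5; cz_1 = 8.75; h_1 = 2.5; cx_2 = 3.25; cy_2 = 2.5; cz_2 = 0.25; w_2 = 2.5; d_2 = 3.75; cx_3 = 8.25; cy_3 = 7; cz_3 = 3.75; h_3 = 3.5; cx_4 = 7.25; cy_4 = 2.75; cz_4 = 6.5; w_4 = 2; h_4 = 4.75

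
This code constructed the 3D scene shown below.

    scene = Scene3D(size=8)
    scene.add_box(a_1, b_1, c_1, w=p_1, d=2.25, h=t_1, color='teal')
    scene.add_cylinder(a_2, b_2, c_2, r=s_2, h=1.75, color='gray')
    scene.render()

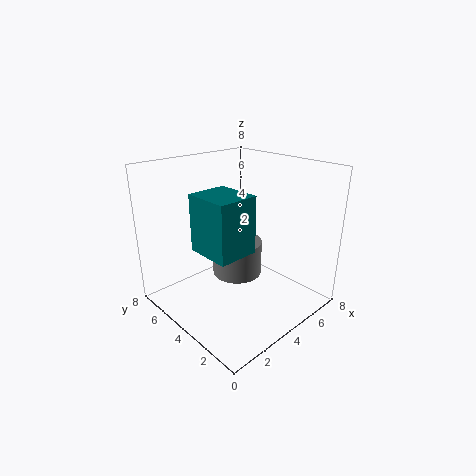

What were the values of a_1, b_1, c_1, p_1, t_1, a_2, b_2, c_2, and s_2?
a_1 = 0.75, b_1 = 1.5, c_1 = 4.5, p_1 = 2, t_1 = 2.75, a_2 = 3, b_2 = 3, c_2 = 2.75, s_2 = 1.25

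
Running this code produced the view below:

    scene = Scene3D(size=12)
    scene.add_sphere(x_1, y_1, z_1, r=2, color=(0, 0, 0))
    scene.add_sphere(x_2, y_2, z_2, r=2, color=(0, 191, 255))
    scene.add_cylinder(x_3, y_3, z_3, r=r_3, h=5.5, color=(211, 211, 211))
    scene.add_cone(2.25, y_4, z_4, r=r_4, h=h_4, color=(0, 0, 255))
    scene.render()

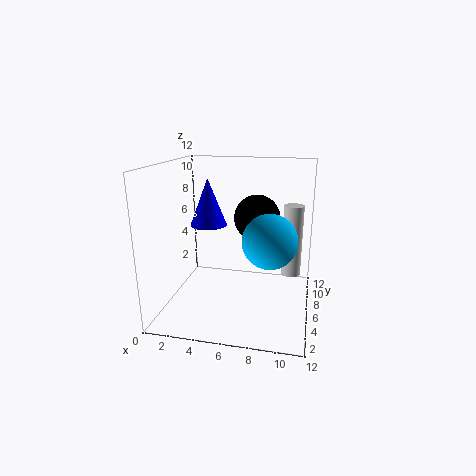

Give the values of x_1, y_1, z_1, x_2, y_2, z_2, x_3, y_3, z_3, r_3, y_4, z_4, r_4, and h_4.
x_1 = 7.25
y_1 = 8
z_1 = 7.25
x_2 = 9
y_2 = 3
z_2 = 7
x_3 = 10.5
y_3 = 5
z_3 = 3.75
r_3 = 0.75
y_4 = 9.75
z_4 = 5.75
r_4 = 1.75
h_4 = 4.5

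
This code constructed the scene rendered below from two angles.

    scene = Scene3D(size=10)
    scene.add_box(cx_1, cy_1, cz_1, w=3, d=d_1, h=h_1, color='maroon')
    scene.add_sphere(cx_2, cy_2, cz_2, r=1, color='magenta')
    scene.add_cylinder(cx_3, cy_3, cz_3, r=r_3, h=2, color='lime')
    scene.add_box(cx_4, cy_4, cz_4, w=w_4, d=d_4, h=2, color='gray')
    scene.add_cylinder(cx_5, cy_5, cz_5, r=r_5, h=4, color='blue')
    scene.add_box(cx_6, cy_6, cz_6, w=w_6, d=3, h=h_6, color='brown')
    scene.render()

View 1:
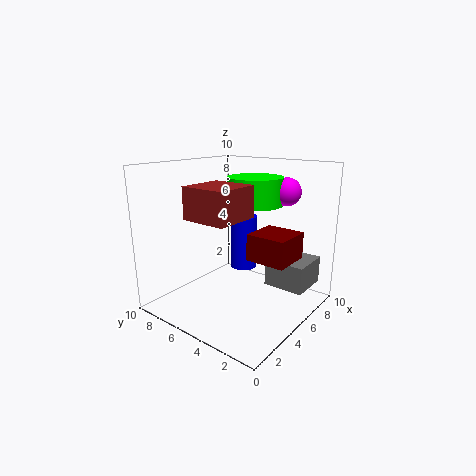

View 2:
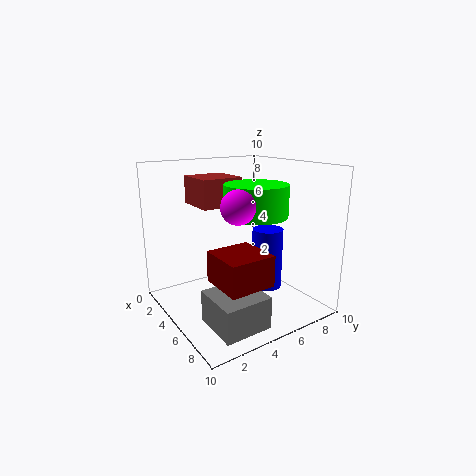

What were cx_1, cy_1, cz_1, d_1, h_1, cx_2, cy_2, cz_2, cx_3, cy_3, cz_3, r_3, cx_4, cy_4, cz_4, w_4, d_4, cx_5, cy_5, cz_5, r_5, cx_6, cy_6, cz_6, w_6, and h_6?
cx_1 = 6; cy_1 = 2; cz_1 = 3; d_1 = 3; h_1 = 2; cx_2 = 8; cy_2 = 3; cz_2 = 8; cx_3 = 7; cy_3 = 5; cz_3 = 7; r_3 = 2; cx_4 = 7; cy_4 = 1; cz_4 = 1; w_4 = 3; d_4 = 3; cx_5 = 7; cy_5 = 6; cz_5 = 2; r_5 = 1; cx_6 = 1; cy_6 = 3; cz_6 = 7; w_6 = 3; h_6 = 2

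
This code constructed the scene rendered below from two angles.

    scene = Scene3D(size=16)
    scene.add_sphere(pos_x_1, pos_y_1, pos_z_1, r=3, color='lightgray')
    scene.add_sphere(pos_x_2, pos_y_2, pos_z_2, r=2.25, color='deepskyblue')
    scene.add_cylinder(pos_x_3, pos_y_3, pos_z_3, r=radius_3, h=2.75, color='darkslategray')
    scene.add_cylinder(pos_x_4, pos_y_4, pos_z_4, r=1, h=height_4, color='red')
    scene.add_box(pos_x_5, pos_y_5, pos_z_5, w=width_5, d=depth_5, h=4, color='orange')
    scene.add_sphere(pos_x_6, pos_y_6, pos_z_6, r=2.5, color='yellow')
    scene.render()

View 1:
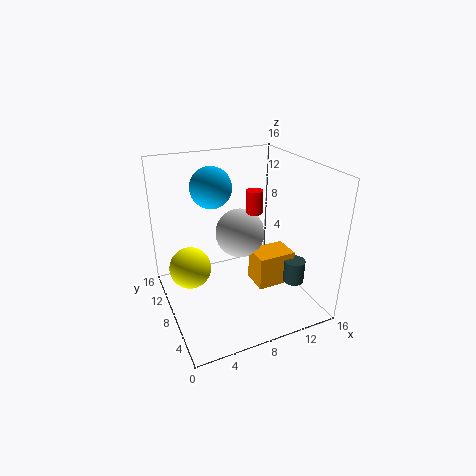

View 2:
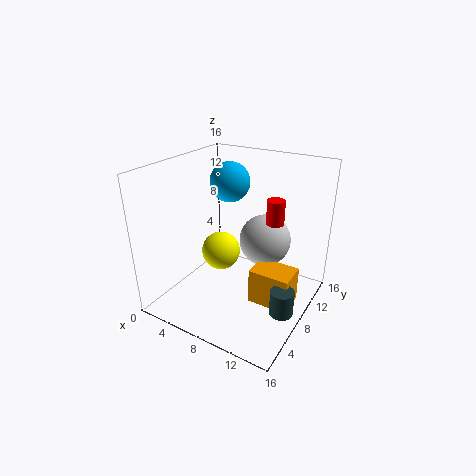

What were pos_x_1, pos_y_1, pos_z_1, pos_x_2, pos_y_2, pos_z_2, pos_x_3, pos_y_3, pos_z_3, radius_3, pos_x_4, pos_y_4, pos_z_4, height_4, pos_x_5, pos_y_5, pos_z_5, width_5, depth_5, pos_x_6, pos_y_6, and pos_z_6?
pos_x_1 = 9.75; pos_y_1 = 11.25; pos_z_1 = 6.75; pos_x_2 = 5.75; pos_y_2 = 10; pos_z_2 = 13.5; pos_x_3 = 14.5; pos_y_3 = 6; pos_z_3 = 1.75; radius_3 = 1.25; pos_x_4 = 11.25; pos_y_4 = 10.5; pos_z_4 = 9.5; height_4 = 2.75; pos_x_5 = 10.25; pos_y_5 = 6.5; pos_z_5 = 1.25; width_5 = 4.5; depth_5 = 3.25; pos_x_6 = 3.25; pos_y_6 = 11.5; pos_z_6 = 3.25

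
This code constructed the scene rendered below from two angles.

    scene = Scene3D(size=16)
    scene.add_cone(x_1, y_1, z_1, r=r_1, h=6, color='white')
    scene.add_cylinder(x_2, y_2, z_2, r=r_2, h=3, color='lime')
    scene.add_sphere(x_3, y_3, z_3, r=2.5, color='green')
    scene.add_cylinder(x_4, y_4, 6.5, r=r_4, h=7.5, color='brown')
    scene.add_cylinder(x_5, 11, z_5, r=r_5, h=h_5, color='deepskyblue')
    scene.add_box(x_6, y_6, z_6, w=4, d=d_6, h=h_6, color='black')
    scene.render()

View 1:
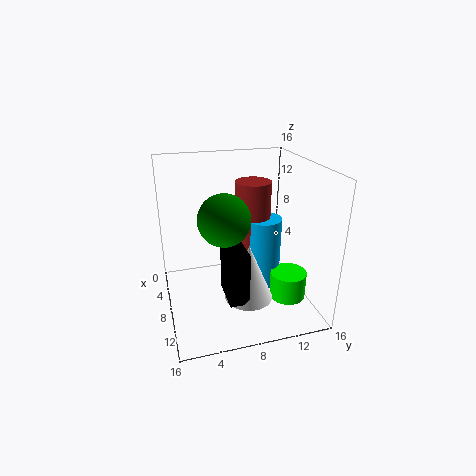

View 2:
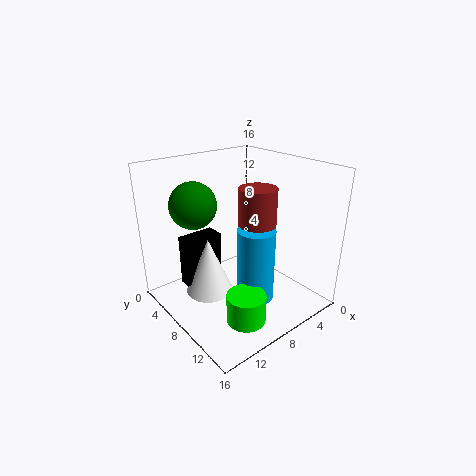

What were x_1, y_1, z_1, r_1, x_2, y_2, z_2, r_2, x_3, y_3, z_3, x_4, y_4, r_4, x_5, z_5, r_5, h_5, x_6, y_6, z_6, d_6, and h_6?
x_1 = 12, y_1 = 8, z_1 = 3, r_1 = 2.5, x_2 = 11, y_2 = 13, z_2 = 1.5, r_2 = 2, x_3 = 12, y_3 = 5.5, z_3 = 12, x_4 = 7, y_4 = 10, r_4 = 2, x_5 = 8, z_5 = 2, r_5 = 2, h_5 = 8, x_6 = 10, y_6 = 5.5, z_6 = 3.5, d_6 = 2, h_6 = 5.5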